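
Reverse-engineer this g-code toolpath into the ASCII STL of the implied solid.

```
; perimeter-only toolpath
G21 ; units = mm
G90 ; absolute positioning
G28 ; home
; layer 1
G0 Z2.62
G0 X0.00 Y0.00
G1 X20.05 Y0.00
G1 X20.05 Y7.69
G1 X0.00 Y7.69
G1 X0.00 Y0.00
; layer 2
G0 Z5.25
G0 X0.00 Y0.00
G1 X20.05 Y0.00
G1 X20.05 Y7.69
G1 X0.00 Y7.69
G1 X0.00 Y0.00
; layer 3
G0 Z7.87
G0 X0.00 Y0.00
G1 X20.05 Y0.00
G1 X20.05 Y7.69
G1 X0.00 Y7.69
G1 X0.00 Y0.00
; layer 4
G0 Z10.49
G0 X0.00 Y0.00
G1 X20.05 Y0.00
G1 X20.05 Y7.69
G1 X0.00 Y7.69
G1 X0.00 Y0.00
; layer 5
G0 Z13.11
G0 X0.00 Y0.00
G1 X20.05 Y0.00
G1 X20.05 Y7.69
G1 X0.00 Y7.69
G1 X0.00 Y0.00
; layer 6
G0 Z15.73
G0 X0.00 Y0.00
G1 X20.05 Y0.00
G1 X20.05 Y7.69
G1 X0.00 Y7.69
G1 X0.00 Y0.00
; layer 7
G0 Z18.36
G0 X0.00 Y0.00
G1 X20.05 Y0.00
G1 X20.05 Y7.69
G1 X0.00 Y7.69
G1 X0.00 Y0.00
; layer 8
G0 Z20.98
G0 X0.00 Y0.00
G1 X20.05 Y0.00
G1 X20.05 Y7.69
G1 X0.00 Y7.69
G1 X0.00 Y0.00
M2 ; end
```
solid part
  facet normal 0.0000 0.0000 -1.0000
    outer loop
      vertex 20.05 7.69 0.00
      vertex 20.05 0.00 0.00
      vertex 0.00 0.00 0.00
    endloop
  endfacet
  facet normal 0.0000 0.0000 -1.0000
    outer loop
      vertex 0.00 7.69 0.00
      vertex 20.05 7.69 0.00
      vertex 0.00 0.00 0.00
    endloop
  endfacet
  facet normal 0.0000 0.0000 1.0000
    outer loop
      vertex 0.00 0.00 20.98
      vertex 20.05 0.00 20.98
      vertex 20.05 7.69 20.98
    endloop
  endfacet
  facet normal 0.0000 0.0000 1.0000
    outer loop
      vertex 0.00 0.00 20.98
      vertex 20.05 7.69 20.98
      vertex 0.00 7.69 20.98
    endloop
  endfacet
  facet normal 0.0000 -1.0000 0.0000
    outer loop
      vertex 0.00 0.00 0.00
      vertex 20.05 0.00 0.00
      vertex 20.05 0.00 20.98
    endloop
  endfacet
  facet normal 0.0000 -1.0000 0.0000
    outer loop
      vertex 0.00 0.00 0.00
      vertex 20.05 0.00 20.98
      vertex 0.00 0.00 20.98
    endloop
  endfacet
  facet normal 0.0000 1.0000 0.0000
    outer loop
      vertex 20.05 7.69 20.98
      vertex 20.05 7.69 0.00
      vertex 0.00 7.69 0.00
    endloop
  endfacet
  facet normal 0.0000 1.0000 0.0000
    outer loop
      vertex 0.00 7.69 20.98
      vertex 20.05 7.69 20.98
      vertex 0.00 7.69 0.00
    endloop
  endfacet
  facet normal -1.0000 0.0000 0.0000
    outer loop
      vertex 0.00 7.69 20.98
      vertex 0.00 7.69 0.00
      vertex 0.00 0.00 0.00
    endloop
  endfacet
  facet normal -1.0000 0.0000 0.0000
    outer loop
      vertex 0.00 0.00 20.98
      vertex 0.00 7.69 20.98
      vertex 0.00 0.00 0.00
    endloop
  endfacet
  facet normal 1.0000 0.0000 0.0000
    outer loop
      vertex 20.05 0.00 0.00
      vertex 20.05 7.69 0.00
      vertex 20.05 7.69 20.98
    endloop
  endfacet
  facet normal 1.0000 0.0000 0.0000
    outer loop
      vertex 20.05 0.00 0.00
      vertex 20.05 7.69 20.98
      vertex 20.05 0.00 20.98
    endloop
  endfacet
endsolid part

The G0 Z moves step by Δz≈2.62 mm. Every layer's G1 loop is the same polygon, so the solid is a straight extrusion of it from z=0 to z≈21. Closing with flat bottom and top caps and triangulating gives 12 facets — a rectangular box, roughly 20.1 × 7.69 mm footprint and 21 mm tall.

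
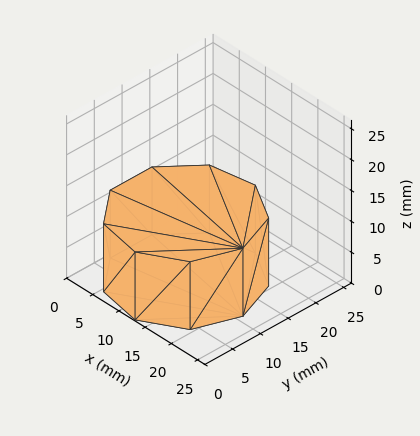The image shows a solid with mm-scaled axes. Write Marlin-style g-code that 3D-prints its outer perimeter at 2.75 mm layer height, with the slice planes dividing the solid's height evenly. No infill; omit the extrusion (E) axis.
Reading the render: the shape is a regular 9-sided prism (a cylinder approximated with 9 flat sides), circumscribed radius ≈ 11 mm, height ≈ 11 mm (dimensions read to the nearest mm from the axis ticks). For the g-code, the solid's height is divided into equal slices at the stated Δz and each level perimeter traced with G1 moves after a G0 lift.

; perimeter-only toolpath
G21 ; units = mm
G90 ; absolute positioning
G28 ; home
; layer 1
G0 Z2.75
G0 X22.00 Y11.00
G1 X19.43 Y18.07
G1 X12.91 Y21.83
G1 X5.50 Y20.53
G1 X0.66 Y14.76
G1 X0.66 Y7.24
G1 X5.50 Y1.47
G1 X12.91 Y0.17
G1 X19.43 Y3.93
G1 X22.00 Y11.00
; layer 2
G0 Z5.50
G0 X22.00 Y11.00
G1 X19.43 Y18.07
G1 X12.91 Y21.83
G1 X5.50 Y20.53
G1 X0.66 Y14.76
G1 X0.66 Y7.24
G1 X5.50 Y1.47
G1 X12.91 Y0.17
G1 X19.43 Y3.93
G1 X22.00 Y11.00
; layer 3
G0 Z8.25
G0 X22.00 Y11.00
G1 X19.43 Y18.07
G1 X12.91 Y21.83
G1 X5.50 Y20.53
G1 X0.66 Y14.76
G1 X0.66 Y7.24
G1 X5.50 Y1.47
G1 X12.91 Y0.17
G1 X19.43 Y3.93
G1 X22.00 Y11.00
; layer 4
G0 Z11.00
G0 X22.00 Y11.00
G1 X19.43 Y18.07
G1 X12.91 Y21.83
G1 X5.50 Y20.53
G1 X0.66 Y14.76
G1 X0.66 Y7.24
G1 X5.50 Y1.47
G1 X12.91 Y0.17
G1 X19.43 Y3.93
G1 X22.00 Y11.00
M2 ; end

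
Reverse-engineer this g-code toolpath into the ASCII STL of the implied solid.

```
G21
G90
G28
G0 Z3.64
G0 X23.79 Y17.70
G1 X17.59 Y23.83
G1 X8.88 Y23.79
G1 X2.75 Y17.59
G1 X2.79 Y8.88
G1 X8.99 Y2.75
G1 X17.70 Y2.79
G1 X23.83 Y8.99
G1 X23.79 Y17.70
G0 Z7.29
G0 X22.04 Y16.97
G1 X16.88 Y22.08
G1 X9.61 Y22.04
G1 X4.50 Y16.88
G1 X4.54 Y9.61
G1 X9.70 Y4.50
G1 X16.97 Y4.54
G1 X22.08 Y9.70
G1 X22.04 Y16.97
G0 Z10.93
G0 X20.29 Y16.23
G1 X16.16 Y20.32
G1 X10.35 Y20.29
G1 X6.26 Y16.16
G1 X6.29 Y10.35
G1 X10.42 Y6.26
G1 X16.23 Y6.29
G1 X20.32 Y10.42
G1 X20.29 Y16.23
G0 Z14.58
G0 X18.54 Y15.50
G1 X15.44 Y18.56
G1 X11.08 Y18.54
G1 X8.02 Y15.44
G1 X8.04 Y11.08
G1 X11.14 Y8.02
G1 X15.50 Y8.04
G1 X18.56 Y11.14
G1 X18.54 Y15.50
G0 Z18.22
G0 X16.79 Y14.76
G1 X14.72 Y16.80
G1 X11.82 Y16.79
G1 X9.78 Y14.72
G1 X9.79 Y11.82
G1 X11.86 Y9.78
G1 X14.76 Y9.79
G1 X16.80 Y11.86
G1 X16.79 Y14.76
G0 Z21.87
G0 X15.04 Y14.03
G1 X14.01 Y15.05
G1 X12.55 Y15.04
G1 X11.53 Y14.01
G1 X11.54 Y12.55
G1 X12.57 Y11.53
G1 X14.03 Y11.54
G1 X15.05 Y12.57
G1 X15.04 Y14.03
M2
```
solid part
  facet normal 0.0000 0.0000 -1.0000
    outer loop
      vertex 8.14 25.54 0.00
      vertex 18.31 25.59 0.00
      vertex 25.54 18.44 0.00
    endloop
  endfacet
  facet normal 0.0000 0.0000 -1.0000
    outer loop
      vertex 0.99 18.31 0.00
      vertex 8.14 25.54 0.00
      vertex 25.54 18.44 0.00
    endloop
  endfacet
  facet normal 0.0000 0.0000 -1.0000
    outer loop
      vertex 1.04 8.14 0.00
      vertex 0.99 18.31 0.00
      vertex 25.54 18.44 0.00
    endloop
  endfacet
  facet normal 0.0000 0.0000 -1.0000
    outer loop
      vertex 8.27 0.99 0.00
      vertex 1.04 8.14 0.00
      vertex 25.54 18.44 0.00
    endloop
  endfacet
  facet normal 0.0000 0.0000 -1.0000
    outer loop
      vertex 18.44 1.04 0.00
      vertex 8.27 0.99 0.00
      vertex 25.54 18.44 0.00
    endloop
  endfacet
  facet normal 0.0000 0.0000 -1.0000
    outer loop
      vertex 25.59 8.27 0.00
      vertex 18.44 1.04 0.00
      vertex 25.54 18.44 0.00
    endloop
  endfacet
  facet normal 0.6336 0.6407 0.4336
    outer loop
      vertex 25.54 18.44 0.00
      vertex 18.31 25.59 0.00
      vertex 13.29 13.29 25.51
    endloop
  endfacet
  facet normal -0.0044 0.9011 0.4336
    outer loop
      vertex 18.31 25.59 0.00
      vertex 8.14 25.54 0.00
      vertex 13.29 13.29 25.51
    endloop
  endfacet
  facet normal -0.6407 0.6336 0.4336
    outer loop
      vertex 8.14 25.54 0.00
      vertex 0.99 18.31 0.00
      vertex 13.29 13.29 25.51
    endloop
  endfacet
  facet normal -0.9011 -0.0044 0.4336
    outer loop
      vertex 0.99 18.31 0.00
      vertex 1.04 8.14 0.00
      vertex 13.29 13.29 25.51
    endloop
  endfacet
  facet normal -0.6336 -0.6407 0.4336
    outer loop
      vertex 1.04 8.14 0.00
      vertex 8.27 0.99 0.00
      vertex 13.29 13.29 25.51
    endloop
  endfacet
  facet normal 0.0044 -0.9011 0.4336
    outer loop
      vertex 8.27 0.99 0.00
      vertex 18.44 1.04 0.00
      vertex 13.29 13.29 25.51
    endloop
  endfacet
  facet normal 0.6407 -0.6336 0.4336
    outer loop
      vertex 18.44 1.04 0.00
      vertex 25.59 8.27 0.00
      vertex 13.29 13.29 25.51
    endloop
  endfacet
  facet normal 0.9011 0.0044 0.4336
    outer loop
      vertex 25.59 8.27 0.00
      vertex 25.54 18.44 0.00
      vertex 13.29 13.29 25.51
    endloop
  endfacet
endsolid part

The G0 Z moves step by Δz≈3.64 mm. The G1 loops shrink linearly with z, so the solid tapers from its base footprint up to z≈25.5. Closing with a flat bottom cap and the tapered top and triangulating gives 14 facets — a regular 8-sided pyramid, base circumscribed radius ≈ 13.3 mm, apex at z ≈ 25.5 mm.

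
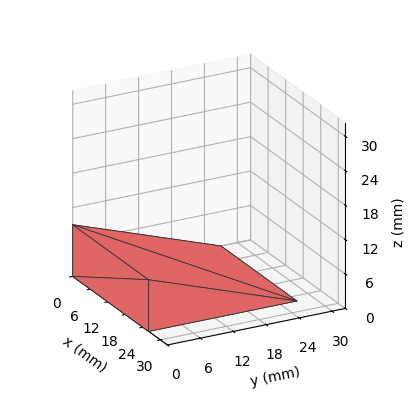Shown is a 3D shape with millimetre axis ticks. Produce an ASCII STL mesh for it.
Reading the render: the shape is a wedge (ramp): 26 × 27 mm base, rising to 9 mm along the y=0 edge and sloping linearly to z=0 at y=27 (dimensions read to the nearest mm from the axis ticks). For the STL, each face is triangulated and given an outward normal.

solid part
  facet normal 0.0000 0.0000 -1.0000
    outer loop
      vertex 26.0 27.0 0.0
      vertex 26.0 0.0 0.0
      vertex 0.0 0.0 0.0
    endloop
  endfacet
  facet normal 0.0000 0.0000 -1.0000
    outer loop
      vertex 0.0 27.0 0.0
      vertex 26.0 27.0 0.0
      vertex 0.0 0.0 0.0
    endloop
  endfacet
  facet normal 0.0000 -1.0000 0.0000
    outer loop
      vertex 0.0 0.0 0.0
      vertex 26.0 0.0 0.0
      vertex 26.0 0.0 9.0
    endloop
  endfacet
  facet normal 0.0000 -1.0000 0.0000
    outer loop
      vertex 0.0 0.0 0.0
      vertex 26.0 0.0 9.0
      vertex 0.0 0.0 9.0
    endloop
  endfacet
  facet normal 0.0000 0.3162 0.9487
    outer loop
      vertex 0.0 0.0 9.0
      vertex 26.0 0.0 9.0
      vertex 26.0 27.0 0.0
    endloop
  endfacet
  facet normal 0.0000 0.3162 0.9487
    outer loop
      vertex 0.0 0.0 9.0
      vertex 26.0 27.0 0.0
      vertex 0.0 27.0 0.0
    endloop
  endfacet
  facet normal -1.0000 0.0000 0.0000
    outer loop
      vertex 0.0 0.0 9.0
      vertex 0.0 27.0 0.0
      vertex 0.0 0.0 0.0
    endloop
  endfacet
  facet normal 1.0000 0.0000 0.0000
    outer loop
      vertex 26.0 0.0 0.0
      vertex 26.0 27.0 0.0
      vertex 26.0 0.0 9.0
    endloop
  endfacet
endsolid part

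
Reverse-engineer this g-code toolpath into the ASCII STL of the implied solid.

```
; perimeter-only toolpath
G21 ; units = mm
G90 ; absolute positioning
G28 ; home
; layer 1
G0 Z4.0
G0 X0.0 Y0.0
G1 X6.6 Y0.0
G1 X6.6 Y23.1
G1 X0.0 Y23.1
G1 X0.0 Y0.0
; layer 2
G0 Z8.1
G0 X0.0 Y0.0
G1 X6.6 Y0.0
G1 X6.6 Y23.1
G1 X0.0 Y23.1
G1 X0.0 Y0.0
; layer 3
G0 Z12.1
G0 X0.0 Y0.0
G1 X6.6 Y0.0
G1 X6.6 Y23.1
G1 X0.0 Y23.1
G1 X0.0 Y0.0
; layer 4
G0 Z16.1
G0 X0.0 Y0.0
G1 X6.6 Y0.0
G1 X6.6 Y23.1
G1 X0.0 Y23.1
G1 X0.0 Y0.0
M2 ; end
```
solid part
  facet normal 0.0000 0.0000 -1.0000
    outer loop
      vertex 6.6 23.1 0.0
      vertex 6.6 0.0 0.0
      vertex 0.0 0.0 0.0
    endloop
  endfacet
  facet normal 0.0000 0.0000 -1.0000
    outer loop
      vertex 0.0 23.1 0.0
      vertex 6.6 23.1 0.0
      vertex 0.0 0.0 0.0
    endloop
  endfacet
  facet normal 0.0000 0.0000 1.0000
    outer loop
      vertex 0.0 0.0 16.1
      vertex 6.6 0.0 16.1
      vertex 6.6 23.1 16.1
    endloop
  endfacet
  facet normal 0.0000 0.0000 1.0000
    outer loop
      vertex 0.0 0.0 16.1
      vertex 6.6 23.1 16.1
      vertex 0.0 23.1 16.1
    endloop
  endfacet
  facet normal 0.0000 -1.0000 0.0000
    outer loop
      vertex 0.0 0.0 0.0
      vertex 6.6 0.0 0.0
      vertex 6.6 0.0 16.1
    endloop
  endfacet
  facet normal 0.0000 -1.0000 0.0000
    outer loop
      vertex 0.0 0.0 0.0
      vertex 6.6 0.0 16.1
      vertex 0.0 0.0 16.1
    endloop
  endfacet
  facet normal 0.0000 1.0000 0.0000
    outer loop
      vertex 6.6 23.1 16.1
      vertex 6.6 23.1 0.0
      vertex 0.0 23.1 0.0
    endloop
  endfacet
  facet normal 0.0000 1.0000 0.0000
    outer loop
      vertex 0.0 23.1 16.1
      vertex 6.6 23.1 16.1
      vertex 0.0 23.1 0.0
    endloop
  endfacet
  facet normal -1.0000 0.0000 0.0000
    outer loop
      vertex 0.0 23.1 16.1
      vertex 0.0 23.1 0.0
      vertex 0.0 0.0 0.0
    endloop
  endfacet
  facet normal -1.0000 0.0000 0.0000
    outer loop
      vertex 0.0 0.0 16.1
      vertex 0.0 23.1 16.1
      vertex 0.0 0.0 0.0
    endloop
  endfacet
  facet normal 1.0000 0.0000 0.0000
    outer loop
      vertex 6.6 0.0 0.0
      vertex 6.6 23.1 0.0
      vertex 6.6 23.1 16.1
    endloop
  endfacet
  facet normal 1.0000 0.0000 0.0000
    outer loop
      vertex 6.6 0.0 0.0
      vertex 6.6 23.1 16.1
      vertex 6.6 0.0 16.1
    endloop
  endfacet
endsolid part

The G0 Z moves step by Δz≈4.0 mm. Every layer's G1 loop is the same polygon, so the solid is a straight extrusion of it from z=0 to z≈16.1. Closing with flat bottom and top caps and triangulating gives 12 facets — a rectangular box, roughly 6.6 × 23.1 mm footprint and 16.1 mm tall.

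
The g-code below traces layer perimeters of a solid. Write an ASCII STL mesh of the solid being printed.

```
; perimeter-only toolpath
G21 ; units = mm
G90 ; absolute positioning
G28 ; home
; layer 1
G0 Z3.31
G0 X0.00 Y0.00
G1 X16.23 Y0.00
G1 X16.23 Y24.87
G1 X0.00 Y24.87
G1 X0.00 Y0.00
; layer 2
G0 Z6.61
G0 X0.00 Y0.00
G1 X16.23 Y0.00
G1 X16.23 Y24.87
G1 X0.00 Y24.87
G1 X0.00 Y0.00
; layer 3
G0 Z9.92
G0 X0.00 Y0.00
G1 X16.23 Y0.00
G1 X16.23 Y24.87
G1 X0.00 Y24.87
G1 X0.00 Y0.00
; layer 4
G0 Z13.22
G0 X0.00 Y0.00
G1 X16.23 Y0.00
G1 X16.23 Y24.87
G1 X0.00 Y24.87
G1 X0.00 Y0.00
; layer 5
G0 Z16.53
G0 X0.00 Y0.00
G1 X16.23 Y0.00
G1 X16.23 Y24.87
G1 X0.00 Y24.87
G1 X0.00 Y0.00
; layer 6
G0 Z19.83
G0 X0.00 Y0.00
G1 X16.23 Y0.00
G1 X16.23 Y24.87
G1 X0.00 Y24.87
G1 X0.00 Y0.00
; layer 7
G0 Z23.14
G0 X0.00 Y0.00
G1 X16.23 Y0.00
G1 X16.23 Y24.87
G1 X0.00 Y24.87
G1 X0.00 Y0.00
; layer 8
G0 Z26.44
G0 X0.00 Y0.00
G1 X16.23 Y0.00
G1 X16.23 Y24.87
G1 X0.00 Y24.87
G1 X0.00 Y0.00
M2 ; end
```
solid part
  facet normal 0.0000 0.0000 -1.0000
    outer loop
      vertex 16.23 24.87 0.00
      vertex 16.23 0.00 0.00
      vertex 0.00 0.00 0.00
    endloop
  endfacet
  facet normal 0.0000 0.0000 -1.0000
    outer loop
      vertex 0.00 24.87 0.00
      vertex 16.23 24.87 0.00
      vertex 0.00 0.00 0.00
    endloop
  endfacet
  facet normal 0.0000 0.0000 1.0000
    outer loop
      vertex 0.00 0.00 26.44
      vertex 16.23 0.00 26.44
      vertex 16.23 24.87 26.44
    endloop
  endfacet
  facet normal 0.0000 0.0000 1.0000
    outer loop
      vertex 0.00 0.00 26.44
      vertex 16.23 24.87 26.44
      vertex 0.00 24.87 26.44
    endloop
  endfacet
  facet normal 0.0000 -1.0000 0.0000
    outer loop
      vertex 0.00 0.00 0.00
      vertex 16.23 0.00 0.00
      vertex 16.23 0.00 26.44
    endloop
  endfacet
  facet normal 0.0000 -1.0000 0.0000
    outer loop
      vertex 0.00 0.00 0.00
      vertex 16.23 0.00 26.44
      vertex 0.00 0.00 26.44
    endloop
  endfacet
  facet normal 0.0000 1.0000 0.0000
    outer loop
      vertex 16.23 24.87 26.44
      vertex 16.23 24.87 0.00
      vertex 0.00 24.87 0.00
    endloop
  endfacet
  facet normal 0.0000 1.0000 0.0000
    outer loop
      vertex 0.00 24.87 26.44
      vertex 16.23 24.87 26.44
      vertex 0.00 24.87 0.00
    endloop
  endfacet
  facet normal -1.0000 0.0000 0.0000
    outer loop
      vertex 0.00 24.87 26.44
      vertex 0.00 24.87 0.00
      vertex 0.00 0.00 0.00
    endloop
  endfacet
  facet normal -1.0000 0.0000 0.0000
    outer loop
      vertex 0.00 0.00 26.44
      vertex 0.00 24.87 26.44
      vertex 0.00 0.00 0.00
    endloop
  endfacet
  facet normal 1.0000 0.0000 0.0000
    outer loop
      vertex 16.23 0.00 0.00
      vertex 16.23 24.87 0.00
      vertex 16.23 24.87 26.44
    endloop
  endfacet
  facet normal 1.0000 0.0000 0.0000
    outer loop
      vertex 16.23 0.00 0.00
      vertex 16.23 24.87 26.44
      vertex 16.23 0.00 26.44
    endloop
  endfacet
endsolid part

The G0 Z moves step by Δz≈3.31 mm. Every layer's G1 loop is the same polygon, so the solid is a straight extrusion of it from z=0 to z≈26.4. Closing with flat bottom and top caps and triangulating gives 12 facets — a rectangular box, roughly 16.2 × 24.9 mm footprint and 26.4 mm tall.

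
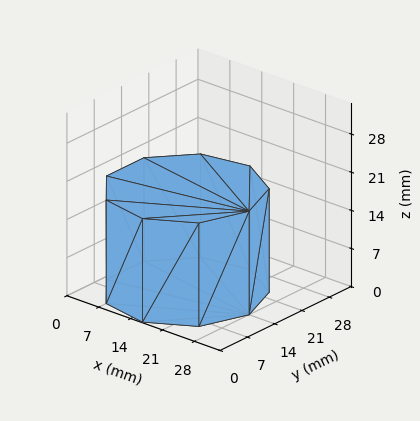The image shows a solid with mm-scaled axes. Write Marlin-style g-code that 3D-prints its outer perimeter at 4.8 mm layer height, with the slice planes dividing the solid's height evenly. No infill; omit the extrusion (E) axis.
Reading the render: the shape is a regular 9-sided prism (a cylinder approximated with 9 flat sides), circumscribed radius ≈ 14 mm, height ≈ 19 mm (dimensions read to the nearest mm from the axis ticks). For the g-code, the solid's height is divided into equal slices at the stated Δz and each level perimeter traced with G1 moves after a G0 lift.

; perimeter-only toolpath
G21 ; units = mm
G90 ; absolute positioning
G28 ; home
; layer 1
G0 Z4.8
G0 X28.0 Y14.0
G1 X24.7 Y23.0
G1 X16.4 Y27.8
G1 X7.0 Y26.1
G1 X0.8 Y18.8
G1 X0.8 Y9.2
G1 X7.0 Y1.9
G1 X16.4 Y0.2
G1 X24.7 Y5.0
G1 X28.0 Y14.0
; layer 2
G0 Z9.5
G0 X28.0 Y14.0
G1 X24.7 Y23.0
G1 X16.4 Y27.8
G1 X7.0 Y26.1
G1 X0.8 Y18.8
G1 X0.8 Y9.2
G1 X7.0 Y1.9
G1 X16.4 Y0.2
G1 X24.7 Y5.0
G1 X28.0 Y14.0
; layer 3
G0 Z14.2
G0 X28.0 Y14.0
G1 X24.7 Y23.0
G1 X16.4 Y27.8
G1 X7.0 Y26.1
G1 X0.8 Y18.8
G1 X0.8 Y9.2
G1 X7.0 Y1.9
G1 X16.4 Y0.2
G1 X24.7 Y5.0
G1 X28.0 Y14.0
; layer 4
G0 Z19.0
G0 X28.0 Y14.0
G1 X24.7 Y23.0
G1 X16.4 Y27.8
G1 X7.0 Y26.1
G1 X0.8 Y18.8
G1 X0.8 Y9.2
G1 X7.0 Y1.9
G1 X16.4 Y0.2
G1 X24.7 Y5.0
G1 X28.0 Y14.0
M2 ; end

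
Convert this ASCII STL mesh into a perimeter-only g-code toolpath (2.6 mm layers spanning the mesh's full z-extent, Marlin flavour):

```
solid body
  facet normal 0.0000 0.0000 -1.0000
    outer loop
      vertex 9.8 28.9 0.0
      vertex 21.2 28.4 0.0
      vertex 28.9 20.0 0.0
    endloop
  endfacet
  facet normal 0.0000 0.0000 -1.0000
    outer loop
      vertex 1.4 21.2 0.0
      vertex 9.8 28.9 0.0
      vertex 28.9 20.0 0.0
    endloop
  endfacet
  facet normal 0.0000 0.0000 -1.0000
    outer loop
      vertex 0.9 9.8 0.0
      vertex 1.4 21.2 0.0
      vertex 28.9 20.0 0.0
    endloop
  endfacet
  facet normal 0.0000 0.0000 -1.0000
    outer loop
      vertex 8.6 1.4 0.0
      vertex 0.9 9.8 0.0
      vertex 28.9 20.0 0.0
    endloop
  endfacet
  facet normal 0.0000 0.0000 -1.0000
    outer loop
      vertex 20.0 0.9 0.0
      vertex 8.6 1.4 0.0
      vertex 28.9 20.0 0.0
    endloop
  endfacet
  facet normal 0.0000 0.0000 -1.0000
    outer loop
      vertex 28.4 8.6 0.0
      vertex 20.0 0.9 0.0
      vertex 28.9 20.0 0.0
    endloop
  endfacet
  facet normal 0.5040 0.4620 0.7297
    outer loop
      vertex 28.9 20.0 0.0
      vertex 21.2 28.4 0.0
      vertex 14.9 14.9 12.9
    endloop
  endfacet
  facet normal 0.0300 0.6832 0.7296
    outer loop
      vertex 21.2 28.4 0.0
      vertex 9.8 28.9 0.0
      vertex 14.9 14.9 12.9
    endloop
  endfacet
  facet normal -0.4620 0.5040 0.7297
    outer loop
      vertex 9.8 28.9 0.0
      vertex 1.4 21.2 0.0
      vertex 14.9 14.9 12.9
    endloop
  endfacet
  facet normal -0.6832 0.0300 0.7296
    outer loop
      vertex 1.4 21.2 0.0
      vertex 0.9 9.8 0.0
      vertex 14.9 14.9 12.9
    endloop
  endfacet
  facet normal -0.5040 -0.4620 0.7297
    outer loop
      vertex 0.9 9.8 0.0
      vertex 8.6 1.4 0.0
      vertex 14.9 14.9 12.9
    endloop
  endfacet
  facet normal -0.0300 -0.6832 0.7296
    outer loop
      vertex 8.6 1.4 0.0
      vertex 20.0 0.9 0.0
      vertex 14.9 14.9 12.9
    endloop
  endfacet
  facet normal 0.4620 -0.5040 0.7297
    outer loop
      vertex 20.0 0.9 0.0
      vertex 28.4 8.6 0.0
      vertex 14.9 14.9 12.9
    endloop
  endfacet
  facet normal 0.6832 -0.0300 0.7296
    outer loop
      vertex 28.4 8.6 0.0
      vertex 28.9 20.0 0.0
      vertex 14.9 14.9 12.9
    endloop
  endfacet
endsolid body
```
; perimeter-only toolpath
G21 ; units = mm
G90 ; absolute positioning
G28 ; home
; layer 1
G0 Z2.6
G0 X26.1 Y19.0
G1 X19.9 Y25.7
G1 X10.8 Y26.1
G1 X4.1 Y19.9
G1 X3.7 Y10.8
G1 X9.9 Y4.1
G1 X19.0 Y3.7
G1 X25.7 Y9.9
G1 X26.1 Y19.0
; layer 2
G0 Z5.2
G0 X23.3 Y18.0
G1 X18.7 Y23.0
G1 X11.8 Y23.3
G1 X6.8 Y18.7
G1 X6.5 Y11.8
G1 X11.1 Y6.8
G1 X18.0 Y6.5
G1 X23.0 Y11.1
G1 X23.3 Y18.0
; layer 3
G0 Z7.7
G0 X20.5 Y16.9
G1 X17.4 Y20.3
G1 X12.9 Y20.5
G1 X9.5 Y17.4
G1 X9.3 Y12.9
G1 X12.4 Y9.5
G1 X16.9 Y9.3
G1 X20.3 Y12.4
G1 X20.5 Y16.9
; layer 4
G0 Z10.3
G0 X17.7 Y15.9
G1 X16.2 Y17.6
G1 X13.9 Y17.7
G1 X12.2 Y16.2
G1 X12.1 Y13.9
G1 X13.6 Y12.2
G1 X15.9 Y12.1
G1 X17.6 Y13.6
G1 X17.7 Y15.9
M2 ; end

The solid is a regular 8-sided pyramid, base circumscribed radius ≈ 14.9 mm, apex at z ≈ 12.9 mm. Slicing at Δz = 2.6 mm — 5 equal slices spanning the solid's height, so layer i sits at z = i·h/5 — gives 4 non-empty perimeters. Each is a 8-segment closed polygon; G0 lifts to the layer z and rapids to the start vertex, then G1 traces the edges. The cross-section shrinks linearly with z (the slice at the apex is degenerate and omitted).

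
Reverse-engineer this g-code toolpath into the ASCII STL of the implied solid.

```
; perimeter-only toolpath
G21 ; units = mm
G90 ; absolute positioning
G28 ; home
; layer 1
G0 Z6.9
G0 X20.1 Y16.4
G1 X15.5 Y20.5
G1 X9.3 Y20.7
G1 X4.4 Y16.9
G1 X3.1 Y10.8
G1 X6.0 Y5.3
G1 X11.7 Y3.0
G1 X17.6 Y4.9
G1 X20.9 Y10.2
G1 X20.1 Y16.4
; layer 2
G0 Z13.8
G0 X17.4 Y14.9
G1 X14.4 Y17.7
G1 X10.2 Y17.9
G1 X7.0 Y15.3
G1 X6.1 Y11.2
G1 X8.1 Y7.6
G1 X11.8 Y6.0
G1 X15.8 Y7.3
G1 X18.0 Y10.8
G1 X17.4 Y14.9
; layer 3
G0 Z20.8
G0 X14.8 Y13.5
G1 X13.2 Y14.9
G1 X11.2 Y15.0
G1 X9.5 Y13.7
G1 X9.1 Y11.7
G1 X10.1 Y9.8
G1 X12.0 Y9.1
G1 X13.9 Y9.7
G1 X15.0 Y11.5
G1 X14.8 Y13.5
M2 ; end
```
solid part
  facet normal 0.0000 0.0000 -1.0000
    outer loop
      vertex 8.4 23.6 0.0
      vertex 16.7 23.3 0.0
      vertex 22.8 17.8 0.0
    endloop
  endfacet
  facet normal 0.0000 0.0000 -1.0000
    outer loop
      vertex 1.9 18.5 0.0
      vertex 8.4 23.6 0.0
      vertex 22.8 17.8 0.0
    endloop
  endfacet
  facet normal 0.0000 0.0000 -1.0000
    outer loop
      vertex 0.1 10.4 0.0
      vertex 1.9 18.5 0.0
      vertex 22.8 17.8 0.0
    endloop
  endfacet
  facet normal 0.0000 0.0000 -1.0000
    outer loop
      vertex 4.0 3.1 0.0
      vertex 0.1 10.4 0.0
      vertex 22.8 17.8 0.0
    endloop
  endfacet
  facet normal 0.0000 0.0000 -1.0000
    outer loop
      vertex 11.6 0.0 0.0
      vertex 4.0 3.1 0.0
      vertex 22.8 17.8 0.0
    endloop
  endfacet
  facet normal 0.0000 0.0000 -1.0000
    outer loop
      vertex 19.5 2.5 0.0
      vertex 11.6 0.0 0.0
      vertex 22.8 17.8 0.0
    endloop
  endfacet
  facet normal 0.0000 0.0000 -1.0000
    outer loop
      vertex 23.9 9.6 0.0
      vertex 19.5 2.5 0.0
      vertex 22.8 17.8 0.0
    endloop
  endfacet
  facet normal 0.6193 0.6868 0.3805
    outer loop
      vertex 22.8 17.8 0.0
      vertex 16.7 23.3 0.0
      vertex 12.1 12.1 27.7
    endloop
  endfacet
  facet normal 0.0334 0.9246 0.3794
    outer loop
      vertex 16.7 23.3 0.0
      vertex 8.4 23.6 0.0
      vertex 12.1 12.1 27.7
    endloop
  endfacet
  facet normal -0.5713 0.7282 0.3786
    outer loop
      vertex 8.4 23.6 0.0
      vertex 1.9 18.5 0.0
      vertex 12.1 12.1 27.7
    endloop
  endfacet
  facet normal -0.9034 0.2007 0.3790
    outer loop
      vertex 1.9 18.5 0.0
      vertex 0.1 10.4 0.0
      vertex 12.1 12.1 27.7
    endloop
  endfacet
  facet normal -0.8158 -0.4358 0.3802
    outer loop
      vertex 0.1 10.4 0.0
      vertex 4.0 3.1 0.0
      vertex 12.1 12.1 27.7
    endloop
  endfacet
  facet normal -0.3493 -0.8563 0.3804
    outer loop
      vertex 4.0 3.1 0.0
      vertex 11.6 0.0 0.0
      vertex 12.1 12.1 27.7
    endloop
  endfacet
  facet normal 0.2791 -0.8818 0.3802
    outer loop
      vertex 11.6 0.0 0.0
      vertex 19.5 2.5 0.0
      vertex 12.1 12.1 27.7
    endloop
  endfacet
  facet normal 0.7866 -0.4875 0.3791
    outer loop
      vertex 19.5 2.5 0.0
      vertex 23.9 9.6 0.0
      vertex 12.1 12.1 27.7
    endloop
  endfacet
  facet normal 0.9170 0.1230 0.3795
    outer loop
      vertex 23.9 9.6 0.0
      vertex 22.8 17.8 0.0
      vertex 12.1 12.1 27.7
    endloop
  endfacet
endsolid part

The G0 Z moves step by Δz≈6.9 mm. The G1 loops shrink linearly with z, so the solid tapers from its base footprint up to z≈27.7. Closing with a flat bottom cap and the tapered top and triangulating gives 16 facets — a regular 9-sided pyramid, base circumscribed radius ≈ 12.1 mm, apex at z ≈ 27.7 mm.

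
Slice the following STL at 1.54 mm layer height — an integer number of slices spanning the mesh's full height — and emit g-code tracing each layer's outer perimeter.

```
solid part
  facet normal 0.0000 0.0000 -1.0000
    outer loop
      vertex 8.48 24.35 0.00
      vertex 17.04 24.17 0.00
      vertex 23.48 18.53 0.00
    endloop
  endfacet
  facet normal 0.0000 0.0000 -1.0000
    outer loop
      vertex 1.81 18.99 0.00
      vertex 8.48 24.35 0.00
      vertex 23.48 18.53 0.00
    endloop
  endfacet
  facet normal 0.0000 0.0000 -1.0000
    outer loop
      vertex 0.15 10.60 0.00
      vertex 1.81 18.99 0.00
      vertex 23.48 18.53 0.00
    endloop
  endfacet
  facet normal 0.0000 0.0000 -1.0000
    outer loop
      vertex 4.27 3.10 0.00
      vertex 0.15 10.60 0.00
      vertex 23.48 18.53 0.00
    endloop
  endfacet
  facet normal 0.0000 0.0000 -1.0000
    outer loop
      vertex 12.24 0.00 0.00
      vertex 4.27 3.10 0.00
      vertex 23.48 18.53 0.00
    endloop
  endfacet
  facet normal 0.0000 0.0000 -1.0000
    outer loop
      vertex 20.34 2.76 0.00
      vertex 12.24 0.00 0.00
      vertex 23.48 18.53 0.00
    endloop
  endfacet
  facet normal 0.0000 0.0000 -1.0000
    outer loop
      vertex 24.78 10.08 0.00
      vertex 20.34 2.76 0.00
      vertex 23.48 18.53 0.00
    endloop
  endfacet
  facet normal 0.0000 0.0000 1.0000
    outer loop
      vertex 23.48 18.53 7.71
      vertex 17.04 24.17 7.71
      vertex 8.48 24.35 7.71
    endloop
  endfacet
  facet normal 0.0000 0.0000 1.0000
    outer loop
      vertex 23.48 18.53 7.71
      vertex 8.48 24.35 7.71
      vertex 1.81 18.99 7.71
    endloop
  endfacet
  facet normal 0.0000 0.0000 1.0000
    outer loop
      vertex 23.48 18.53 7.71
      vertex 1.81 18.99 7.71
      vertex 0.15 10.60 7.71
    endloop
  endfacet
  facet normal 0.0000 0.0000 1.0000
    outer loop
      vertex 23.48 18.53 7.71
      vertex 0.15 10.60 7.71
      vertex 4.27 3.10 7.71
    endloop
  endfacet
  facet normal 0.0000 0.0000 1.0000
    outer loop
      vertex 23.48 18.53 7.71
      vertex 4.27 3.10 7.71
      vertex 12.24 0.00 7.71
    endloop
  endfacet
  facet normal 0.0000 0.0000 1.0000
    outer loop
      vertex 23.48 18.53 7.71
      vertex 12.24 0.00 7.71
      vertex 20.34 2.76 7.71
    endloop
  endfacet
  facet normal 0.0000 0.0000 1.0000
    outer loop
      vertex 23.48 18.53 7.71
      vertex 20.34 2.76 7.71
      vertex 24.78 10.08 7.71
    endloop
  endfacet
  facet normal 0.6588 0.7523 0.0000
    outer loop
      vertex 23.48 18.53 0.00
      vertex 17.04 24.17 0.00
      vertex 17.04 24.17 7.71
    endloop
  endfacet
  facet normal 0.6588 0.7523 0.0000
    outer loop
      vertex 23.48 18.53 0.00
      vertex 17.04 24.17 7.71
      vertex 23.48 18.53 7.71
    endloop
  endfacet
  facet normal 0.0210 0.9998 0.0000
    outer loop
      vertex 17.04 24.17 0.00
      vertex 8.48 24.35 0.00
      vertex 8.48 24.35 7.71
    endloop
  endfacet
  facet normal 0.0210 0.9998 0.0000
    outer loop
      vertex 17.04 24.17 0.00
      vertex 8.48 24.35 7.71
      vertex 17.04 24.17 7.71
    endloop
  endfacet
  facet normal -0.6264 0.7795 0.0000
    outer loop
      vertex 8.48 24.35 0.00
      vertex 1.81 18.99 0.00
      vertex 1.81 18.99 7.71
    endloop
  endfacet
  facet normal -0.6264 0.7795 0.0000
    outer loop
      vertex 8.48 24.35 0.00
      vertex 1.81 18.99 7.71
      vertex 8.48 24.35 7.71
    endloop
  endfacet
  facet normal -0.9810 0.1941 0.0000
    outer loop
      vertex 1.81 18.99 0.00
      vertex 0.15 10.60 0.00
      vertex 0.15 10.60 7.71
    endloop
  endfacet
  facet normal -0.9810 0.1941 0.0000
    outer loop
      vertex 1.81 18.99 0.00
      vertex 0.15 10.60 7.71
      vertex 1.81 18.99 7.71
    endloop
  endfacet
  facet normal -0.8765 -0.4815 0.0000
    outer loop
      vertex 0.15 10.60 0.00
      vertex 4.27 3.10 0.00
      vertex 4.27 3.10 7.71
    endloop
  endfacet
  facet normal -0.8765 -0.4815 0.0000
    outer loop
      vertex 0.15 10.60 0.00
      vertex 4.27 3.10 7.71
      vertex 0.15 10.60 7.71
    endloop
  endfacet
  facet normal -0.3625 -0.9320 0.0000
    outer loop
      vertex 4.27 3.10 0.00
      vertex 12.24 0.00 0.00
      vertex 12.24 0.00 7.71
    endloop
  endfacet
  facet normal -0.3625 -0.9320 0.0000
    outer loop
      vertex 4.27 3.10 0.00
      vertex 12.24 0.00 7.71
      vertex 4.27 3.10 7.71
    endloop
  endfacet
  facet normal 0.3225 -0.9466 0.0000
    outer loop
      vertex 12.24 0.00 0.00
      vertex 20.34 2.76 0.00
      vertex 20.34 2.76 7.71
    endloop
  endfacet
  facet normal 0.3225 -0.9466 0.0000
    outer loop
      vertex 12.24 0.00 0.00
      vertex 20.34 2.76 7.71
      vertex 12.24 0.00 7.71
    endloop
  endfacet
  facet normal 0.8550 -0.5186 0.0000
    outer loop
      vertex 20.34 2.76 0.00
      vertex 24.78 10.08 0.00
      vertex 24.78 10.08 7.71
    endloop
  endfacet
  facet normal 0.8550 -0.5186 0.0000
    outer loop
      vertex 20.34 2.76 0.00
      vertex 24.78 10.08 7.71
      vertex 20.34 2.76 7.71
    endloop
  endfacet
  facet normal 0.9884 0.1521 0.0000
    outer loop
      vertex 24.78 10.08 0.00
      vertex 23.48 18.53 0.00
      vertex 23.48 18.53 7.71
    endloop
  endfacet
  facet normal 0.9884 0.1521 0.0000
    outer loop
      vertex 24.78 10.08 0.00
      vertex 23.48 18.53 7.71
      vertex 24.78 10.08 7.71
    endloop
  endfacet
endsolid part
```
; perimeter-only toolpath
G21 ; units = mm
G90 ; absolute positioning
G28 ; home
; layer 1
G0 Z1.54
G0 X23.48 Y18.53
G1 X17.04 Y24.17
G1 X8.48 Y24.35
G1 X1.81 Y18.99
G1 X0.15 Y10.60
G1 X4.27 Y3.10
G1 X12.24 Y0.00
G1 X20.34 Y2.76
G1 X24.78 Y10.08
G1 X23.48 Y18.53
; layer 2
G0 Z3.08
G0 X23.48 Y18.53
G1 X17.04 Y24.17
G1 X8.48 Y24.35
G1 X1.81 Y18.99
G1 X0.15 Y10.60
G1 X4.27 Y3.10
G1 X12.24 Y0.00
G1 X20.34 Y2.76
G1 X24.78 Y10.08
G1 X23.48 Y18.53
; layer 3
G0 Z4.63
G0 X23.48 Y18.53
G1 X17.04 Y24.17
G1 X8.48 Y24.35
G1 X1.81 Y18.99
G1 X0.15 Y10.60
G1 X4.27 Y3.10
G1 X12.24 Y0.00
G1 X20.34 Y2.76
G1 X24.78 Y10.08
G1 X23.48 Y18.53
; layer 4
G0 Z6.17
G0 X23.48 Y18.53
G1 X17.04 Y24.17
G1 X8.48 Y24.35
G1 X1.81 Y18.99
G1 X0.15 Y10.60
G1 X4.27 Y3.10
G1 X12.24 Y0.00
G1 X20.34 Y2.76
G1 X24.78 Y10.08
G1 X23.48 Y18.53
; layer 5
G0 Z7.71
G0 X23.48 Y18.53
G1 X17.04 Y24.17
G1 X8.48 Y24.35
G1 X1.81 Y18.99
G1 X0.15 Y10.60
G1 X4.27 Y3.10
G1 X12.24 Y0.00
G1 X20.34 Y2.76
G1 X24.78 Y10.08
G1 X23.48 Y18.53
M2 ; end

The solid is a regular 9-sided prism (a cylinder approximated with 9 flat sides), circumscribed radius ≈ 12.5 mm, height ≈ 7.71 mm. Slicing at Δz = 1.54 mm — 5 equal slices spanning the solid's height, so layer i sits at z = i·h/5 — gives 5 non-empty perimeters. Each is a 9-segment closed polygon; G0 lifts to the layer z and rapids to the start vertex, then G1 traces the edges.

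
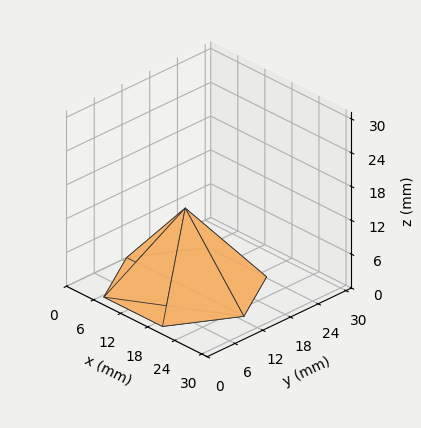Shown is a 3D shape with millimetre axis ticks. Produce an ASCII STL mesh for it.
Reading the render: the shape is a regular 6-sided pyramid, base circumscribed radius ≈ 13 mm, apex at z ≈ 14 mm (dimensions read to the nearest mm from the axis ticks). For the STL, each face is triangulated and given an outward normal.

solid part
  facet normal 0.0000 0.0000 -1.0000
    outer loop
      vertex 6.50 24.26 0.00
      vertex 19.50 24.26 0.00
      vertex 26.00 13.00 0.00
    endloop
  endfacet
  facet normal 0.0000 0.0000 -1.0000
    outer loop
      vertex 0.00 13.00 0.00
      vertex 6.50 24.26 0.00
      vertex 26.00 13.00 0.00
    endloop
  endfacet
  facet normal 0.0000 0.0000 -1.0000
    outer loop
      vertex 6.50 1.74 0.00
      vertex 0.00 13.00 0.00
      vertex 26.00 13.00 0.00
    endloop
  endfacet
  facet normal 0.0000 0.0000 -1.0000
    outer loop
      vertex 19.50 1.74 0.00
      vertex 6.50 1.74 0.00
      vertex 26.00 13.00 0.00
    endloop
  endfacet
  facet normal 0.6749 0.3896 0.6267
    outer loop
      vertex 26.00 13.00 0.00
      vertex 19.50 24.26 0.00
      vertex 13.00 13.00 14.00
    endloop
  endfacet
  facet normal 0.0000 0.7792 0.6267
    outer loop
      vertex 19.50 24.26 0.00
      vertex 6.50 24.26 0.00
      vertex 13.00 13.00 14.00
    endloop
  endfacet
  facet normal -0.6749 0.3896 0.6267
    outer loop
      vertex 6.50 24.26 0.00
      vertex 0.00 13.00 0.00
      vertex 13.00 13.00 14.00
    endloop
  endfacet
  facet normal -0.6749 -0.3896 0.6267
    outer loop
      vertex 0.00 13.00 0.00
      vertex 6.50 1.74 0.00
      vertex 13.00 13.00 14.00
    endloop
  endfacet
  facet normal 0.0000 -0.7792 0.6267
    outer loop
      vertex 6.50 1.74 0.00
      vertex 19.50 1.74 0.00
      vertex 13.00 13.00 14.00
    endloop
  endfacet
  facet normal 0.6749 -0.3896 0.6267
    outer loop
      vertex 19.50 1.74 0.00
      vertex 26.00 13.00 0.00
      vertex 13.00 13.00 14.00
    endloop
  endfacet
endsolid part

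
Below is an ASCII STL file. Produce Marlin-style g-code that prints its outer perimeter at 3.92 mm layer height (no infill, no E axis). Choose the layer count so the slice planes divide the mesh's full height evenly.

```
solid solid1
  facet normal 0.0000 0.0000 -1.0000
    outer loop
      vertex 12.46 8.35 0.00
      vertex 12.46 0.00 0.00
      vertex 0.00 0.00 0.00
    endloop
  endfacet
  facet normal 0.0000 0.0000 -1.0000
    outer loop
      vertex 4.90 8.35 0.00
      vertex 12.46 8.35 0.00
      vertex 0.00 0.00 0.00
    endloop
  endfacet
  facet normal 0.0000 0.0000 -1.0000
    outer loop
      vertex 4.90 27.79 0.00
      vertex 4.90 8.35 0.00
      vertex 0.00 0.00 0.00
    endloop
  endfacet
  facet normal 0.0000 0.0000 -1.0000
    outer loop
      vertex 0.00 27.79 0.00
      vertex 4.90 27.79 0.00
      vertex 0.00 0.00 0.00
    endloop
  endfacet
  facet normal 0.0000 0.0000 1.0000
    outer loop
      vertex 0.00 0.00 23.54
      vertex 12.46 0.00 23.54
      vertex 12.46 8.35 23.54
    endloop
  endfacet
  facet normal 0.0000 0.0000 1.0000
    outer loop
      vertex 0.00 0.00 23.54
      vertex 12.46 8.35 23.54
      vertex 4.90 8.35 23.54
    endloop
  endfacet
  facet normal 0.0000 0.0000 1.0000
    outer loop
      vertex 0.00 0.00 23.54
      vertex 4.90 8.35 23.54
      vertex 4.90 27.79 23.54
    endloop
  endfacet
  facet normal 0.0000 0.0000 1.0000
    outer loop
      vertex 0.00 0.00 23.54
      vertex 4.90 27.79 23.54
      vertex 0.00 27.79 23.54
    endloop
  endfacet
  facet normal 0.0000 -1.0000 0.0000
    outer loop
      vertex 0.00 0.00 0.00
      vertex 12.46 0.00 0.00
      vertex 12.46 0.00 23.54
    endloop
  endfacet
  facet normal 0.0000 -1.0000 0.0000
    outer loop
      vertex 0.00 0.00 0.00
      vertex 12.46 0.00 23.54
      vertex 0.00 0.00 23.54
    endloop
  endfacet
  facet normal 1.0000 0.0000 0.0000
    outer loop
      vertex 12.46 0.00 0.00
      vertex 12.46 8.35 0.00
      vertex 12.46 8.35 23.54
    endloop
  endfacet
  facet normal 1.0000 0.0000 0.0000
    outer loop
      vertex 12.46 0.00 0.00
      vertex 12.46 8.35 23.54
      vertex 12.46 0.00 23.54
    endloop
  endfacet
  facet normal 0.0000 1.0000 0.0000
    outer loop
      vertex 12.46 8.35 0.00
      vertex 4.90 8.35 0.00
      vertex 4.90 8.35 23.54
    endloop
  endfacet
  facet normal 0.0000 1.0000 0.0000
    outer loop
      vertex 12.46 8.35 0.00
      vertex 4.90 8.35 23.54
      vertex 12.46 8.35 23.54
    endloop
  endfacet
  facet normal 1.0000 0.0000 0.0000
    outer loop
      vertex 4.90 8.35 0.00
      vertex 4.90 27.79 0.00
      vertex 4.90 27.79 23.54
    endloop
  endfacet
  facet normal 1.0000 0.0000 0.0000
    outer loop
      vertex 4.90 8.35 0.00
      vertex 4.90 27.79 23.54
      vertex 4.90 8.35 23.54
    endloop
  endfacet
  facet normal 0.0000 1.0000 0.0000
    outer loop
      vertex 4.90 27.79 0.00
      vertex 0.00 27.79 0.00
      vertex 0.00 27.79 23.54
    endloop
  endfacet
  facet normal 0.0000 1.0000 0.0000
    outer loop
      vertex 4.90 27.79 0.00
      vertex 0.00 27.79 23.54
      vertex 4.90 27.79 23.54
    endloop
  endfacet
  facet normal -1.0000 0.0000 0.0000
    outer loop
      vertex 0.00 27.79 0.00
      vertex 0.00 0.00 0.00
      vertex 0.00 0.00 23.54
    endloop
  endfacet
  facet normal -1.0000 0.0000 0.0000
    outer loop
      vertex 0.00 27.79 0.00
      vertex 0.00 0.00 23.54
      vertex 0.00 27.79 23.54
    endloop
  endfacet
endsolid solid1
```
; perimeter-only toolpath
G21 ; units = mm
G90 ; absolute positioning
G28 ; home
; layer 1
G0 Z3.92
G0 X0.00 Y0.00
G1 X12.46 Y0.00
G1 X12.46 Y8.35
G1 X4.90 Y8.35
G1 X4.90 Y27.79
G1 X0.00 Y27.79
G1 X0.00 Y0.00
; layer 2
G0 Z7.85
G0 X0.00 Y0.00
G1 X12.46 Y0.00
G1 X12.46 Y8.35
G1 X4.90 Y8.35
G1 X4.90 Y27.79
G1 X0.00 Y27.79
G1 X0.00 Y0.00
; layer 3
G0 Z11.77
G0 X0.00 Y0.00
G1 X12.46 Y0.00
G1 X12.46 Y8.35
G1 X4.90 Y8.35
G1 X4.90 Y27.79
G1 X0.00 Y27.79
G1 X0.00 Y0.00
; layer 4
G0 Z15.69
G0 X0.00 Y0.00
G1 X12.46 Y0.00
G1 X12.46 Y8.35
G1 X4.90 Y8.35
G1 X4.90 Y27.79
G1 X0.00 Y27.79
G1 X0.00 Y0.00
; layer 5
G0 Z19.62
G0 X0.00 Y0.00
G1 X12.46 Y0.00
G1 X12.46 Y8.35
G1 X4.90 Y8.35
G1 X4.90 Y27.79
G1 X0.00 Y27.79
G1 X0.00 Y0.00
; layer 6
G0 Z23.54
G0 X0.00 Y0.00
G1 X12.46 Y0.00
G1 X12.46 Y8.35
G1 X4.90 Y8.35
G1 X4.90 Y27.79
G1 X0.00 Y27.79
G1 X0.00 Y0.00
M2 ; end

The solid is an L-shaped prism: outer 12.5 × 27.8 mm, arm thicknesses ≈ 8.35 mm (horizontal) and 4.9 mm (vertical), extruded 23.5 mm in z. Slicing at Δz = 3.92 mm — 6 equal slices spanning the solid's height, so layer i sits at z = i·h/6 — gives 6 non-empty perimeters. Each is a 6-segment closed polygon; G0 lifts to the layer z and rapids to the start vertex, then G1 traces the edges.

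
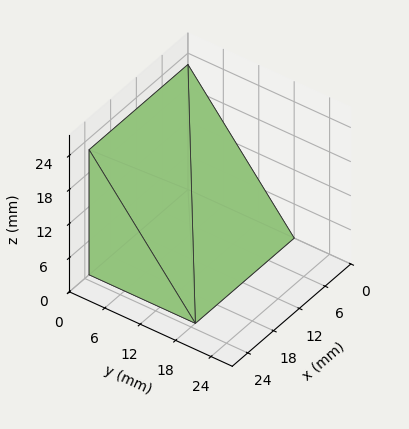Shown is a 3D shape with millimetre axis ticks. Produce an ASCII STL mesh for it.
Reading the render: the shape is a wedge (ramp): 23 × 18 mm base, rising to 22 mm along the y=0 edge and sloping linearly to z=0 at y=18 (dimensions read to the nearest mm from the axis ticks). For the STL, each face is triangulated and given an outward normal.

solid part
  facet normal 0.0000 0.0000 -1.0000
    outer loop
      vertex 23.00 18.00 0.00
      vertex 23.00 0.00 0.00
      vertex 0.00 0.00 0.00
    endloop
  endfacet
  facet normal 0.0000 0.0000 -1.0000
    outer loop
      vertex 0.00 18.00 0.00
      vertex 23.00 18.00 0.00
      vertex 0.00 0.00 0.00
    endloop
  endfacet
  facet normal 0.0000 -1.0000 0.0000
    outer loop
      vertex 0.00 0.00 0.00
      vertex 23.00 0.00 0.00
      vertex 23.00 0.00 22.00
    endloop
  endfacet
  facet normal 0.0000 -1.0000 0.0000
    outer loop
      vertex 0.00 0.00 0.00
      vertex 23.00 0.00 22.00
      vertex 0.00 0.00 22.00
    endloop
  endfacet
  facet normal 0.0000 0.7740 0.6332
    outer loop
      vertex 0.00 0.00 22.00
      vertex 23.00 0.00 22.00
      vertex 23.00 18.00 0.00
    endloop
  endfacet
  facet normal 0.0000 0.7740 0.6332
    outer loop
      vertex 0.00 0.00 22.00
      vertex 23.00 18.00 0.00
      vertex 0.00 18.00 0.00
    endloop
  endfacet
  facet normal -1.0000 0.0000 0.0000
    outer loop
      vertex 0.00 0.00 22.00
      vertex 0.00 18.00 0.00
      vertex 0.00 0.00 0.00
    endloop
  endfacet
  facet normal 1.0000 0.0000 0.0000
    outer loop
      vertex 23.00 0.00 0.00
      vertex 23.00 18.00 0.00
      vertex 23.00 0.00 22.00
    endloop
  endfacet
endsolid part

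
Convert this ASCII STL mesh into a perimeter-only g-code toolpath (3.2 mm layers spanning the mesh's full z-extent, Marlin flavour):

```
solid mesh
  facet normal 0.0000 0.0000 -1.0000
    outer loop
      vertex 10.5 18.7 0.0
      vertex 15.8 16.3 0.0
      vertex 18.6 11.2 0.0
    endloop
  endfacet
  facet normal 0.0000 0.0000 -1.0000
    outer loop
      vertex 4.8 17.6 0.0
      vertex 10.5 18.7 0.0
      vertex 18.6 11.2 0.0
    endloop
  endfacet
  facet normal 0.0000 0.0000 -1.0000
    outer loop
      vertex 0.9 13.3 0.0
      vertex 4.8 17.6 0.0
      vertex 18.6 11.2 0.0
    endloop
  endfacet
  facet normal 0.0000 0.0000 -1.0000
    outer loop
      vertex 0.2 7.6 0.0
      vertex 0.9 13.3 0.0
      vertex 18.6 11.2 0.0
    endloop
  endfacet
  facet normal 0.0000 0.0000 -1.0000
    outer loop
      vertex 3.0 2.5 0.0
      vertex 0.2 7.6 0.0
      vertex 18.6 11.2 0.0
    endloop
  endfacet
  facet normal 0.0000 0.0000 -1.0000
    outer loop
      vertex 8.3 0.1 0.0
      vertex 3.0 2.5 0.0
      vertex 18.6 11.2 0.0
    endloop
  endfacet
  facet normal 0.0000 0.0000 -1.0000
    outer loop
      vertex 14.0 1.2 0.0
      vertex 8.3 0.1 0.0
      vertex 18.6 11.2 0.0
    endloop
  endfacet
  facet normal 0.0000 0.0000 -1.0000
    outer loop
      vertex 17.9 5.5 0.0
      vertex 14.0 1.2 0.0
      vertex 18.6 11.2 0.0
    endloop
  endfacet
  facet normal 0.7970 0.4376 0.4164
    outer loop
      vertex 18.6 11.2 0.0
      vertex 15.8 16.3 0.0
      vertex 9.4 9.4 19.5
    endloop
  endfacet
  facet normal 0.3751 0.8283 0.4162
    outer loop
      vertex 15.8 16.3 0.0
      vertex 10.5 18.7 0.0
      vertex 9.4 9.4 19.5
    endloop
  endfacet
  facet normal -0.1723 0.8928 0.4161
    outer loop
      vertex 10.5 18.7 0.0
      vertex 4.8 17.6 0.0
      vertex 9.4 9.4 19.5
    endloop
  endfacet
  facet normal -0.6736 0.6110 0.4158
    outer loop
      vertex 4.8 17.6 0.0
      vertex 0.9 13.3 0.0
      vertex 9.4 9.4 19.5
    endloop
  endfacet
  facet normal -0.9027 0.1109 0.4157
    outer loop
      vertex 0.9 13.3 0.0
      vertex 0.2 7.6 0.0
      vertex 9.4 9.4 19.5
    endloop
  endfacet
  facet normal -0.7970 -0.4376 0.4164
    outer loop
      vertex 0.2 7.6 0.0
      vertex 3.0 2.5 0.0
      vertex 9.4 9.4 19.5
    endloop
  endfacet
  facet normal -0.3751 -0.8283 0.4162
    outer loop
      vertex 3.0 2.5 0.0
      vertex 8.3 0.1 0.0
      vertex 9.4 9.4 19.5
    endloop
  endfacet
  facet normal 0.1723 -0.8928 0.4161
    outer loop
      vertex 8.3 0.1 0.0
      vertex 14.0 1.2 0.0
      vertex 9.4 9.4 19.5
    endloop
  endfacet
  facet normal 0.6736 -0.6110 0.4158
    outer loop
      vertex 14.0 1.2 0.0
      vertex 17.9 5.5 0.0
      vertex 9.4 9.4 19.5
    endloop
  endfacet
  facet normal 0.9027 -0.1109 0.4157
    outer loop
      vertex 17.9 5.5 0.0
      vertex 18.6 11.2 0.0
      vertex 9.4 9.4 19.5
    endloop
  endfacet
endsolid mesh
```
; perimeter-only toolpath
G21 ; units = mm
G90 ; absolute positioning
G28 ; home
; layer 1
G0 Z3.2
G0 X17.1 Y10.9
G1 X14.7 Y15.2
G1 X10.3 Y17.1
G1 X5.6 Y16.2
G1 X2.3 Y12.7
G1 X1.7 Y7.9
G1 X4.1 Y3.6
G1 X8.5 Y1.6
G1 X13.2 Y2.6
G1 X16.5 Y6.2
G1 X17.1 Y10.9
; layer 2
G0 Z6.5
G0 X15.5 Y10.6
G1 X13.7 Y14.0
G1 X10.1 Y15.6
G1 X6.3 Y14.9
G1 X3.7 Y12.0
G1 X3.3 Y8.2
G1 X5.1 Y4.8
G1 X8.7 Y3.2
G1 X12.5 Y3.9
G1 X15.1 Y6.8
G1 X15.5 Y10.6
; layer 3
G0 Z9.8
G0 X14.0 Y10.3
G1 X12.6 Y12.9
G1 X9.9 Y14.1
G1 X7.1 Y13.5
G1 X5.2 Y11.4
G1 X4.8 Y8.5
G1 X6.2 Y6.0
G1 X8.9 Y4.8
G1 X11.7 Y5.3
G1 X13.6 Y7.5
G1 X14.0 Y10.3
; layer 4
G0 Z13.0
G0 X12.5 Y10.0
G1 X11.5 Y11.7
G1 X9.8 Y12.5
G1 X7.9 Y12.1
G1 X6.6 Y10.7
G1 X6.3 Y8.8
G1 X7.3 Y7.1
G1 X9.0 Y6.3
G1 X10.9 Y6.7
G1 X12.2 Y8.1
G1 X12.5 Y10.0
; layer 5
G0 Z16.2
G0 X10.9 Y9.7
G1 X10.5 Y10.6
G1 X9.6 Y10.9
G1 X8.6 Y10.8
G1 X8.0 Y10.1
G1 X7.9 Y9.1
G1 X8.3 Y8.2
G1 X9.2 Y7.9
G1 X10.2 Y8.0
G1 X10.8 Y8.8
G1 X10.9 Y9.7
M2 ; end

The solid is a regular 10-sided pyramid, base circumscribed radius ≈ 9.4 mm, apex at z ≈ 19.5 mm. Slicing at Δz = 3.2 mm — 6 equal slices spanning the solid's height, so layer i sits at z = i·h/6 — gives 5 non-empty perimeters. Each is a 10-segment closed polygon; G0 lifts to the layer z and rapids to the start vertex, then G1 traces the edges. The cross-section shrinks linearly with z (the slice at the apex is degenerate and omitted).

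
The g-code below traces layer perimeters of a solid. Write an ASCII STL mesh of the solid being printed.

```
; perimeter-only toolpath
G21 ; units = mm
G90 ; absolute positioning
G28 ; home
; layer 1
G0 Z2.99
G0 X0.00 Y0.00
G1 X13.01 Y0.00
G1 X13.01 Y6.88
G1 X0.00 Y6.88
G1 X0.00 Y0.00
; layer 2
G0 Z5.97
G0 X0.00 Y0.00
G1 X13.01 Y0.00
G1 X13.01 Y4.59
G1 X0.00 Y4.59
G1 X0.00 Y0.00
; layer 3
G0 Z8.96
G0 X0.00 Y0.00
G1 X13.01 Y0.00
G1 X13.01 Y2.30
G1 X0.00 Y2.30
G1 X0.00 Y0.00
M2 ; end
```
solid part
  facet normal 0.0000 0.0000 -1.0000
    outer loop
      vertex 13.01 9.18 0.00
      vertex 13.01 0.00 0.00
      vertex 0.00 0.00 0.00
    endloop
  endfacet
  facet normal 0.0000 0.0000 -1.0000
    outer loop
      vertex 0.00 9.18 0.00
      vertex 13.01 9.18 0.00
      vertex 0.00 0.00 0.00
    endloop
  endfacet
  facet normal 0.0000 -1.0000 0.0000
    outer loop
      vertex 0.00 0.00 0.00
      vertex 13.01 0.00 0.00
      vertex 13.01 0.00 11.95
    endloop
  endfacet
  facet normal 0.0000 -1.0000 0.0000
    outer loop
      vertex 0.00 0.00 0.00
      vertex 13.01 0.00 11.95
      vertex 0.00 0.00 11.95
    endloop
  endfacet
  facet normal 0.0000 0.7930 0.6092
    outer loop
      vertex 0.00 0.00 11.95
      vertex 13.01 0.00 11.95
      vertex 13.01 9.18 0.00
    endloop
  endfacet
  facet normal 0.0000 0.7930 0.6092
    outer loop
      vertex 0.00 0.00 11.95
      vertex 13.01 9.18 0.00
      vertex 0.00 9.18 0.00
    endloop
  endfacet
  facet normal -1.0000 0.0000 0.0000
    outer loop
      vertex 0.00 0.00 11.95
      vertex 0.00 9.18 0.00
      vertex 0.00 0.00 0.00
    endloop
  endfacet
  facet normal 1.0000 0.0000 0.0000
    outer loop
      vertex 13.01 0.00 0.00
      vertex 13.01 9.18 0.00
      vertex 13.01 0.00 11.95
    endloop
  endfacet
endsolid part

The G0 Z moves step by Δz≈2.99 mm. The G1 loops shrink linearly with z, so the solid tapers from its base footprint up to z≈11.9. Closing with a flat bottom cap and the tapered top and triangulating gives 8 facets — a wedge (ramp): 13 × 9.18 mm base, rising to 11.9 mm along the y=0 edge and sloping linearly to z=0 at y=9.18.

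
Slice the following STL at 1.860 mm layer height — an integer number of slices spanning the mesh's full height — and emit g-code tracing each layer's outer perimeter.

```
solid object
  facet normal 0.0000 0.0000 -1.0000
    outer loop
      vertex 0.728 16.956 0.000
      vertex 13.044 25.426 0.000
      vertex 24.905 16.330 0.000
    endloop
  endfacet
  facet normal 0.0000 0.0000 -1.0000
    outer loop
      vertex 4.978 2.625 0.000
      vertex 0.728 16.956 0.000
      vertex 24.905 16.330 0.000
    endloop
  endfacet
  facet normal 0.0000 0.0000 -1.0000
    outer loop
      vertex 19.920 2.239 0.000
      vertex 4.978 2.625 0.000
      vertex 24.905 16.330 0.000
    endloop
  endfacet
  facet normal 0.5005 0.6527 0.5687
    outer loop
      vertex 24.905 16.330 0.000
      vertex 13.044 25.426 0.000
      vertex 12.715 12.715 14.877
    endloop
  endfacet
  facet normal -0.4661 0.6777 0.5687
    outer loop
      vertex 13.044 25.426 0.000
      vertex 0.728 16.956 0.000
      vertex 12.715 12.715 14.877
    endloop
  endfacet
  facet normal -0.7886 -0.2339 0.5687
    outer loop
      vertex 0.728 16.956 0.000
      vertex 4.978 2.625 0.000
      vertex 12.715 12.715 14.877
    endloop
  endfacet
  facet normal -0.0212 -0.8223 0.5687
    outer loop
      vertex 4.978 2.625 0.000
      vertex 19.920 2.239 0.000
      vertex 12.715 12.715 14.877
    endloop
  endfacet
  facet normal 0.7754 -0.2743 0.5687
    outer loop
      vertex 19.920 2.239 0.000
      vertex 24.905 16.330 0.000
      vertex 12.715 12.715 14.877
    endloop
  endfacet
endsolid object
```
; perimeter-only toolpath
G21 ; units = mm
G90 ; absolute positioning
G28 ; home
; layer 1
G0 Z1.860
G0 X23.381 Y15.878
G1 X13.003 Y23.837
G1 X2.226 Y16.426
G1 X5.945 Y3.886
G1 X19.019 Y3.548
G1 X23.381 Y15.878
; layer 2
G0 Z3.719
G0 X21.858 Y15.426
G1 X12.962 Y22.248
G1 X3.725 Y15.896
G1 X6.912 Y5.147
G1 X18.119 Y4.858
G1 X21.858 Y15.426
; layer 3
G0 Z5.579
G0 X20.334 Y14.974
G1 X12.921 Y20.659
G1 X5.223 Y15.366
G1 X7.879 Y6.409
G1 X17.218 Y6.167
G1 X20.334 Y14.974
; layer 4
G0 Z7.439
G0 X18.810 Y14.522
G1 X12.880 Y19.070
G1 X6.721 Y14.835
G1 X8.846 Y7.670
G1 X16.318 Y7.477
G1 X18.810 Y14.522
; layer 5
G0 Z9.298
G0 X17.286 Y14.071
G1 X12.838 Y17.482
G1 X8.220 Y14.305
G1 X9.814 Y8.931
G1 X15.417 Y8.787
G1 X17.286 Y14.071
; layer 6
G0 Z11.158
G0 X15.762 Y13.619
G1 X12.797 Y15.893
G1 X9.718 Y13.775
G1 X10.781 Y10.192
G1 X14.516 Y10.096
G1 X15.762 Y13.619
; layer 7
G0 Z13.017
G0 X14.239 Y13.167
G1 X12.756 Y14.304
G1 X11.217 Y13.245
G1 X11.748 Y11.454
G1 X13.616 Y11.405
G1 X14.239 Y13.167
M2 ; end

The solid is a regular 5-sided pyramid, base circumscribed radius ≈ 12.7 mm, apex at z ≈ 14.9 mm. Slicing at Δz = 1.860 mm — 8 equal slices spanning the solid's height, so layer i sits at z = i·h/8 — gives 7 non-empty perimeters. Each is a 5-segment closed polygon; G0 lifts to the layer z and rapids to the start vertex, then G1 traces the edges. The cross-section shrinks linearly with z (the slice at the apex is degenerate and omitted).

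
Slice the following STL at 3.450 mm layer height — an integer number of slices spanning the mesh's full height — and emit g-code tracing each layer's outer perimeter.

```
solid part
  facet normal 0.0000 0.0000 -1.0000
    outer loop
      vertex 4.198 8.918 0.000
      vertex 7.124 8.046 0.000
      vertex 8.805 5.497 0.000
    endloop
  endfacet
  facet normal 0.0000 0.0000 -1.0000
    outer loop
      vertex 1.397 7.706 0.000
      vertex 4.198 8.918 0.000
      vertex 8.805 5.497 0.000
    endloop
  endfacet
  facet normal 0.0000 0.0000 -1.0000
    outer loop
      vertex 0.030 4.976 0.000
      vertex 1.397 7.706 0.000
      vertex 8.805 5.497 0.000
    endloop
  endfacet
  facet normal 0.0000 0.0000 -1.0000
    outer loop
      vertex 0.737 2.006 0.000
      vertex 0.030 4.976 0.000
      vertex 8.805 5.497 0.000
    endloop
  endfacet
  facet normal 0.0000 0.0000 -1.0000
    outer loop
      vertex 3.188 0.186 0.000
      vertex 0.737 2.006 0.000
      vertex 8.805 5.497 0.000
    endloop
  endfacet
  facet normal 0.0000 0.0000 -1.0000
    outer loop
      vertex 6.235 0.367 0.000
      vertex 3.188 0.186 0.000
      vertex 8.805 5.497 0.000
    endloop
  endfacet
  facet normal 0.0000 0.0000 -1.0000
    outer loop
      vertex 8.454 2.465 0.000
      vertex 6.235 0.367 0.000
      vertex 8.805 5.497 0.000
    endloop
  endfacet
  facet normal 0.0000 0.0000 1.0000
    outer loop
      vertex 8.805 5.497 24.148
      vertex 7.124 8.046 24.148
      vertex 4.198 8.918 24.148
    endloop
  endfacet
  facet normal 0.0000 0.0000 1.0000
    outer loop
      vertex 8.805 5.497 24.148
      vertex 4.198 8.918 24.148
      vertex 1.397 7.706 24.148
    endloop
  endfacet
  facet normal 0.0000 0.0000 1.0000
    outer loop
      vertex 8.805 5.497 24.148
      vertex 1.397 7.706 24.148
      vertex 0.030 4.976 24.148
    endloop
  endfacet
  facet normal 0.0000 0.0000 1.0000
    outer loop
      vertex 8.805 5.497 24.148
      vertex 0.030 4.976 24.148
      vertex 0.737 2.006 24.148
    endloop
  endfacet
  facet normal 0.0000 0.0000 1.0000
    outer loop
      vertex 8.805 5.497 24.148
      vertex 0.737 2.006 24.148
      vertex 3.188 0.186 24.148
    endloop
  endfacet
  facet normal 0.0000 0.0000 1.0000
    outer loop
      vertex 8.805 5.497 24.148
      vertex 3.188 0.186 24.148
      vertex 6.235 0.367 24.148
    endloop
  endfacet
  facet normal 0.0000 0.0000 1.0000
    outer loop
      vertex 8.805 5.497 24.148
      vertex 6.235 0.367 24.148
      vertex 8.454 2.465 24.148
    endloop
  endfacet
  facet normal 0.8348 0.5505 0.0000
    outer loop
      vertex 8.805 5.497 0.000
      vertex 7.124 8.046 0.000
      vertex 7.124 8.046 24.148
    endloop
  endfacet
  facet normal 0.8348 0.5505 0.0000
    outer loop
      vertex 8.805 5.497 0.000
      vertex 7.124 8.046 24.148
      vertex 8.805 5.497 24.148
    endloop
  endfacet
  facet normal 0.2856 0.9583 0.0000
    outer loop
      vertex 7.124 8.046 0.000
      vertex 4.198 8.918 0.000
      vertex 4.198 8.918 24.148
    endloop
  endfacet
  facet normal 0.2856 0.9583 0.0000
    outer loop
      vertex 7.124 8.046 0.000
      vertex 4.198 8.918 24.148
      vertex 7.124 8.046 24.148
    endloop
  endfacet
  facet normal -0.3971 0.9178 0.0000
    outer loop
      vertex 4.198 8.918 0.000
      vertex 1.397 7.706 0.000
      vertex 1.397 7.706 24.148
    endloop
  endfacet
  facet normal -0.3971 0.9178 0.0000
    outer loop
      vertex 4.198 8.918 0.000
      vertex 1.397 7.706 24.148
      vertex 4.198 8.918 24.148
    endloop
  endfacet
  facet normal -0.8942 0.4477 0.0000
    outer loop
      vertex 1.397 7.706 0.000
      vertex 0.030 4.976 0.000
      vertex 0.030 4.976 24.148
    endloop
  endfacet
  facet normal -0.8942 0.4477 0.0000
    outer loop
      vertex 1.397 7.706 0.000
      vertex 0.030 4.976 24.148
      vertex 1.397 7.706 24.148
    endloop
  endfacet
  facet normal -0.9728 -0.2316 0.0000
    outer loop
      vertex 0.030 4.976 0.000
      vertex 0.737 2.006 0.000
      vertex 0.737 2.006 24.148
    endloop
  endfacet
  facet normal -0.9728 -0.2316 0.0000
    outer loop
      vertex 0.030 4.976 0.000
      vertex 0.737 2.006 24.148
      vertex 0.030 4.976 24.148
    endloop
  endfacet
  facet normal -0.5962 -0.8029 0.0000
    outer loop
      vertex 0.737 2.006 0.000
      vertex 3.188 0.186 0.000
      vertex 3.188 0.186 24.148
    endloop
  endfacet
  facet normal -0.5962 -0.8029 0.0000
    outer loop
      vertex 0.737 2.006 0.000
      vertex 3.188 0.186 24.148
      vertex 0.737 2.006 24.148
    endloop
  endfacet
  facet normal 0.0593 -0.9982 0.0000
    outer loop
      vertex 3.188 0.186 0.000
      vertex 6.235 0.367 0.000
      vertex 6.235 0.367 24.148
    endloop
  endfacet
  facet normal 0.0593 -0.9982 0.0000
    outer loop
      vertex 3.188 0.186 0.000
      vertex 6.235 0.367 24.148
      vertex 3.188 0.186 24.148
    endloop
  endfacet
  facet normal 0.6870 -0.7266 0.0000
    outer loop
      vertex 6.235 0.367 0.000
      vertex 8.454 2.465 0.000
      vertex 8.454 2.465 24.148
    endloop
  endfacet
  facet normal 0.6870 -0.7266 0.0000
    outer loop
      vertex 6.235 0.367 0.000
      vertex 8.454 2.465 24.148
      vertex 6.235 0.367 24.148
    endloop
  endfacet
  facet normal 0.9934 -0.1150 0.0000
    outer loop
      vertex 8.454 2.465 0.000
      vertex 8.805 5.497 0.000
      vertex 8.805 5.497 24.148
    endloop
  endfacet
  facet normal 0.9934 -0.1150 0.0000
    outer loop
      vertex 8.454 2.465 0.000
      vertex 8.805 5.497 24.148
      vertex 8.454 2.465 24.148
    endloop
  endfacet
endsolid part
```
; perimeter-only toolpath
G21 ; units = mm
G90 ; absolute positioning
G28 ; home
; layer 1
G0 Z3.450
G0 X8.805 Y5.497
G1 X7.124 Y8.046
G1 X4.198 Y8.918
G1 X1.397 Y7.706
G1 X0.030 Y4.976
G1 X0.737 Y2.006
G1 X3.188 Y0.186
G1 X6.235 Y0.367
G1 X8.454 Y2.465
G1 X8.805 Y5.497
; layer 2
G0 Z6.899
G0 X8.805 Y5.497
G1 X7.124 Y8.046
G1 X4.198 Y8.918
G1 X1.397 Y7.706
G1 X0.030 Y4.976
G1 X0.737 Y2.006
G1 X3.188 Y0.186
G1 X6.235 Y0.367
G1 X8.454 Y2.465
G1 X8.805 Y5.497
; layer 3
G0 Z10.349
G0 X8.805 Y5.497
G1 X7.124 Y8.046
G1 X4.198 Y8.918
G1 X1.397 Y7.706
G1 X0.030 Y4.976
G1 X0.737 Y2.006
G1 X3.188 Y0.186
G1 X6.235 Y0.367
G1 X8.454 Y2.465
G1 X8.805 Y5.497
; layer 4
G0 Z13.799
G0 X8.805 Y5.497
G1 X7.124 Y8.046
G1 X4.198 Y8.918
G1 X1.397 Y7.706
G1 X0.030 Y4.976
G1 X0.737 Y2.006
G1 X3.188 Y0.186
G1 X6.235 Y0.367
G1 X8.454 Y2.465
G1 X8.805 Y5.497
; layer 5
G0 Z17.249
G0 X8.805 Y5.497
G1 X7.124 Y8.046
G1 X4.198 Y8.918
G1 X1.397 Y7.706
G1 X0.030 Y4.976
G1 X0.737 Y2.006
G1 X3.188 Y0.186
G1 X6.235 Y0.367
G1 X8.454 Y2.465
G1 X8.805 Y5.497
; layer 6
G0 Z20.698
G0 X8.805 Y5.497
G1 X7.124 Y8.046
G1 X4.198 Y8.918
G1 X1.397 Y7.706
G1 X0.030 Y4.976
G1 X0.737 Y2.006
G1 X3.188 Y0.186
G1 X6.235 Y0.367
G1 X8.454 Y2.465
G1 X8.805 Y5.497
; layer 7
G0 Z24.148
G0 X8.805 Y5.497
G1 X7.124 Y8.046
G1 X4.198 Y8.918
G1 X1.397 Y7.706
G1 X0.030 Y4.976
G1 X0.737 Y2.006
G1 X3.188 Y0.186
G1 X6.235 Y0.367
G1 X8.454 Y2.465
G1 X8.805 Y5.497
M2 ; end

The solid is a regular 9-sided prism (a cylinder approximated with 9 flat sides), circumscribed radius ≈ 4.46 mm, height ≈ 24.1 mm. Slicing at Δz = 3.450 mm — 7 equal slices spanning the solid's height, so layer i sits at z = i·h/7 — gives 7 non-empty perimeters. Each is a 9-segment closed polygon; G0 lifts to the layer z and rapids to the start vertex, then G1 traces the edges.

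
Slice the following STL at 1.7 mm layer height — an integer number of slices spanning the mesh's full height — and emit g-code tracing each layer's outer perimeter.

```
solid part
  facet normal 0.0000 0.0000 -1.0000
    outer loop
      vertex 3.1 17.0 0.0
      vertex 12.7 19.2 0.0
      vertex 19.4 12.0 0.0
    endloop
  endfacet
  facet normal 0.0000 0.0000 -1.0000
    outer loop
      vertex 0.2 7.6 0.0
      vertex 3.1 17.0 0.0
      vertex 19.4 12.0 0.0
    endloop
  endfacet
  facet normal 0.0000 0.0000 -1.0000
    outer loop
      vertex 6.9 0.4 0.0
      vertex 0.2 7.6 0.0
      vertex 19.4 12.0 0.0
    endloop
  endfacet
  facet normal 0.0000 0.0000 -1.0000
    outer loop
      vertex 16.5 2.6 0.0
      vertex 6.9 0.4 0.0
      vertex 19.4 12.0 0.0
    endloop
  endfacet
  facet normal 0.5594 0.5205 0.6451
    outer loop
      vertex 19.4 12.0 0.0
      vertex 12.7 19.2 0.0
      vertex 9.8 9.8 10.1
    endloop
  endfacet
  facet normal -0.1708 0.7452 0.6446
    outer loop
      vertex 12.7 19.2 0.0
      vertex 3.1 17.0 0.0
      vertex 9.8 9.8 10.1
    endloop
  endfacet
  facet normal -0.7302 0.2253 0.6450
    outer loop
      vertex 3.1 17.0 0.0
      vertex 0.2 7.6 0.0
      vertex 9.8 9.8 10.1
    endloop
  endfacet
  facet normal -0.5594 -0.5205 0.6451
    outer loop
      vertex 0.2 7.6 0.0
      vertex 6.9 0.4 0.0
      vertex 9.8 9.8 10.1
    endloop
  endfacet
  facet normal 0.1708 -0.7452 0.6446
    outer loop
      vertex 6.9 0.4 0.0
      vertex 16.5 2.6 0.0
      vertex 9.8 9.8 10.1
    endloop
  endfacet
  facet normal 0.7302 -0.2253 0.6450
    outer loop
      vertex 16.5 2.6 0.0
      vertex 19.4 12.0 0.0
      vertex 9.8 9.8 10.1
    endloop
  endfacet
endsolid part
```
; perimeter-only toolpath
G21 ; units = mm
G90 ; absolute positioning
G28 ; home
; layer 1
G0 Z1.7
G0 X17.8 Y11.6
G1 X12.2 Y17.6
G1 X4.2 Y15.8
G1 X1.8 Y8.0
G1 X7.4 Y2.0
G1 X15.4 Y3.8
G1 X17.8 Y11.6
; layer 2
G0 Z3.4
G0 X16.2 Y11.3
G1 X11.7 Y16.1
G1 X5.3 Y14.6
G1 X3.4 Y8.3
G1 X7.9 Y3.5
G1 X14.3 Y5.0
G1 X16.2 Y11.3
; layer 3
G0 Z5.0
G0 X14.6 Y10.9
G1 X11.2 Y14.5
G1 X6.5 Y13.4
G1 X5.0 Y8.7
G1 X8.4 Y5.1
G1 X13.2 Y6.2
G1 X14.6 Y10.9
; layer 4
G0 Z6.7
G0 X13.0 Y10.5
G1 X10.8 Y12.9
G1 X7.6 Y12.2
G1 X6.6 Y9.1
G1 X8.8 Y6.7
G1 X12.0 Y7.4
G1 X13.0 Y10.5
; layer 5
G0 Z8.4
G0 X11.4 Y10.2
G1 X10.3 Y11.4
G1 X8.7 Y11.0
G1 X8.2 Y9.4
G1 X9.3 Y8.2
G1 X10.9 Y8.6
G1 X11.4 Y10.2
M2 ; end

The solid is a regular 6-sided pyramid, base circumscribed radius ≈ 9.8 mm, apex at z ≈ 10.1 mm. Slicing at Δz = 1.7 mm — 6 equal slices spanning the solid's height, so layer i sits at z = i·h/6 — gives 5 non-empty perimeters. Each is a 6-segment closed polygon; G0 lifts to the layer z and rapids to the start vertex, then G1 traces the edges. The cross-section shrinks linearly with z (the slice at the apex is degenerate and omitted).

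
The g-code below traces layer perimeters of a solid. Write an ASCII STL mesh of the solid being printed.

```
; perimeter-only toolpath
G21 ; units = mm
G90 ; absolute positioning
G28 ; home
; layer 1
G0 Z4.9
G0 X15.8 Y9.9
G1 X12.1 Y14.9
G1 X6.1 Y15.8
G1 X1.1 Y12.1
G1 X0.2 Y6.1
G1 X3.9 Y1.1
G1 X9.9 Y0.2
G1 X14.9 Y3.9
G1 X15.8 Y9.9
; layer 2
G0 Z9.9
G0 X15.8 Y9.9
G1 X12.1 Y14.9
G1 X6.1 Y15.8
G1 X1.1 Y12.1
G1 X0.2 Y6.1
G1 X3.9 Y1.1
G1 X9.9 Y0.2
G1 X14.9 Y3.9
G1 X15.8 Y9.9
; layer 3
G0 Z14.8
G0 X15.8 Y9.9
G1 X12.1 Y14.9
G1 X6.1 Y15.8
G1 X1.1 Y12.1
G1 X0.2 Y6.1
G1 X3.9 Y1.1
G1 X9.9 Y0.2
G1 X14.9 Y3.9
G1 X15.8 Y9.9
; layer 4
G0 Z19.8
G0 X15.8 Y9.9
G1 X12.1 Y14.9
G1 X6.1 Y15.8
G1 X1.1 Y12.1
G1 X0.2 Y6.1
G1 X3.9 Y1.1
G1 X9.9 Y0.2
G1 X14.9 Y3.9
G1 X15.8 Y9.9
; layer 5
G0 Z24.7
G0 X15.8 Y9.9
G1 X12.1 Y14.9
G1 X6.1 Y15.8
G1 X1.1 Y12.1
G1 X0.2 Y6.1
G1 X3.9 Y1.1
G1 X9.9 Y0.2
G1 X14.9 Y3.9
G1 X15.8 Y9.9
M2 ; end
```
solid part
  facet normal 0.0000 0.0000 -1.0000
    outer loop
      vertex 6.1 15.8 0.0
      vertex 12.1 14.9 0.0
      vertex 15.8 9.9 0.0
    endloop
  endfacet
  facet normal 0.0000 0.0000 -1.0000
    outer loop
      vertex 1.1 12.1 0.0
      vertex 6.1 15.8 0.0
      vertex 15.8 9.9 0.0
    endloop
  endfacet
  facet normal 0.0000 0.0000 -1.0000
    outer loop
      vertex 0.2 6.1 0.0
      vertex 1.1 12.1 0.0
      vertex 15.8 9.9 0.0
    endloop
  endfacet
  facet normal 0.0000 0.0000 -1.0000
    outer loop
      vertex 3.9 1.1 0.0
      vertex 0.2 6.1 0.0
      vertex 15.8 9.9 0.0
    endloop
  endfacet
  facet normal 0.0000 0.0000 -1.0000
    outer loop
      vertex 9.9 0.2 0.0
      vertex 3.9 1.1 0.0
      vertex 15.8 9.9 0.0
    endloop
  endfacet
  facet normal 0.0000 0.0000 -1.0000
    outer loop
      vertex 14.9 3.9 0.0
      vertex 9.9 0.2 0.0
      vertex 15.8 9.9 0.0
    endloop
  endfacet
  facet normal 0.0000 0.0000 1.0000
    outer loop
      vertex 15.8 9.9 24.7
      vertex 12.1 14.9 24.7
      vertex 6.1 15.8 24.7
    endloop
  endfacet
  facet normal 0.0000 0.0000 1.0000
    outer loop
      vertex 15.8 9.9 24.7
      vertex 6.1 15.8 24.7
      vertex 1.1 12.1 24.7
    endloop
  endfacet
  facet normal 0.0000 0.0000 1.0000
    outer loop
      vertex 15.8 9.9 24.7
      vertex 1.1 12.1 24.7
      vertex 0.2 6.1 24.7
    endloop
  endfacet
  facet normal 0.0000 0.0000 1.0000
    outer loop
      vertex 15.8 9.9 24.7
      vertex 0.2 6.1 24.7
      vertex 3.9 1.1 24.7
    endloop
  endfacet
  facet normal 0.0000 0.0000 1.0000
    outer loop
      vertex 15.8 9.9 24.7
      vertex 3.9 1.1 24.7
      vertex 9.9 0.2 24.7
    endloop
  endfacet
  facet normal 0.0000 0.0000 1.0000
    outer loop
      vertex 15.8 9.9 24.7
      vertex 9.9 0.2 24.7
      vertex 14.9 3.9 24.7
    endloop
  endfacet
  facet normal 0.8038 0.5948 0.0000
    outer loop
      vertex 15.8 9.9 0.0
      vertex 12.1 14.9 0.0
      vertex 12.1 14.9 24.7
    endloop
  endfacet
  facet normal 0.8038 0.5948 0.0000
    outer loop
      vertex 15.8 9.9 0.0
      vertex 12.1 14.9 24.7
      vertex 15.8 9.9 24.7
    endloop
  endfacet
  facet normal 0.1483 0.9889 0.0000
    outer loop
      vertex 12.1 14.9 0.0
      vertex 6.1 15.8 0.0
      vertex 6.1 15.8 24.7
    endloop
  endfacet
  facet normal 0.1483 0.9889 0.0000
    outer loop
      vertex 12.1 14.9 0.0
      vertex 6.1 15.8 24.7
      vertex 12.1 14.9 24.7
    endloop
  endfacet
  facet normal -0.5948 0.8038 0.0000
    outer loop
      vertex 6.1 15.8 0.0
      vertex 1.1 12.1 0.0
      vertex 1.1 12.1 24.7
    endloop
  endfacet
  facet normal -0.5948 0.8038 0.0000
    outer loop
      vertex 6.1 15.8 0.0
      vertex 1.1 12.1 24.7
      vertex 6.1 15.8 24.7
    endloop
  endfacet
  facet normal -0.9889 0.1483 0.0000
    outer loop
      vertex 1.1 12.1 0.0
      vertex 0.2 6.1 0.0
      vertex 0.2 6.1 24.7
    endloop
  endfacet
  facet normal -0.9889 0.1483 0.0000
    outer loop
      vertex 1.1 12.1 0.0
      vertex 0.2 6.1 24.7
      vertex 1.1 12.1 24.7
    endloop
  endfacet
  facet normal -0.8038 -0.5948 0.0000
    outer loop
      vertex 0.2 6.1 0.0
      vertex 3.9 1.1 0.0
      vertex 3.9 1.1 24.7
    endloop
  endfacet
  facet normal -0.8038 -0.5948 0.0000
    outer loop
      vertex 0.2 6.1 0.0
      vertex 3.9 1.1 24.7
      vertex 0.2 6.1 24.7
    endloop
  endfacet
  facet normal -0.1483 -0.9889 0.0000
    outer loop
      vertex 3.9 1.1 0.0
      vertex 9.9 0.2 0.0
      vertex 9.9 0.2 24.7
    endloop
  endfacet
  facet normal -0.1483 -0.9889 0.0000
    outer loop
      vertex 3.9 1.1 0.0
      vertex 9.9 0.2 24.7
      vertex 3.9 1.1 24.7
    endloop
  endfacet
  facet normal 0.5948 -0.8038 0.0000
    outer loop
      vertex 9.9 0.2 0.0
      vertex 14.9 3.9 0.0
      vertex 14.9 3.9 24.7
    endloop
  endfacet
  facet normal 0.5948 -0.8038 0.0000
    outer loop
      vertex 9.9 0.2 0.0
      vertex 14.9 3.9 24.7
      vertex 9.9 0.2 24.7
    endloop
  endfacet
  facet normal 0.9889 -0.1483 0.0000
    outer loop
      vertex 14.9 3.9 0.0
      vertex 15.8 9.9 0.0
      vertex 15.8 9.9 24.7
    endloop
  endfacet
  facet normal 0.9889 -0.1483 0.0000
    outer loop
      vertex 14.9 3.9 0.0
      vertex 15.8 9.9 24.7
      vertex 14.9 3.9 24.7
    endloop
  endfacet
endsolid part

The G0 Z moves step by Δz≈4.9 mm. Every layer's G1 loop is the same polygon, so the solid is a straight extrusion of it from z=0 to z≈24.7. Closing with flat bottom and top caps and triangulating gives 28 facets — a regular 8-sided prism (a cylinder approximated with 8 flat sides), circumscribed radius ≈ 8 mm, height ≈ 24.7 mm.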